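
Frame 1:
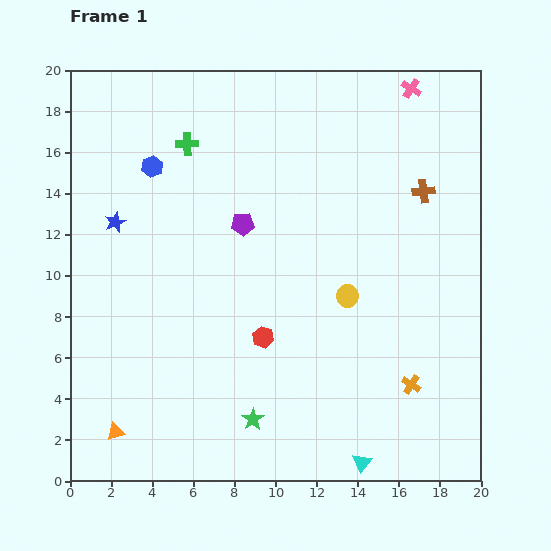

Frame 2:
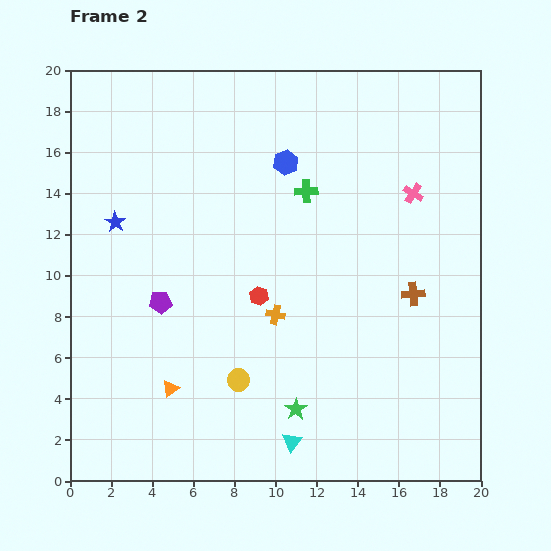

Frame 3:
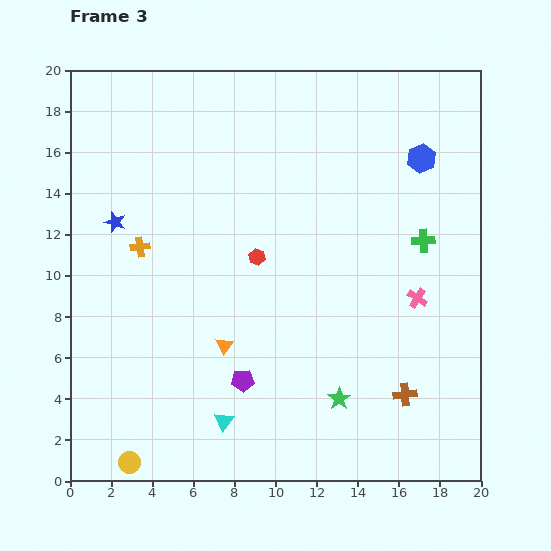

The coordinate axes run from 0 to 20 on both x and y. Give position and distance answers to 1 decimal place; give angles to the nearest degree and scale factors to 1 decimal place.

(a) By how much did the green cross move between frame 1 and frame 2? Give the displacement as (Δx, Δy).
(5.8, -2.3)

The green cross was at (5.7, 16.4) in frame 1 and (11.5, 14.1) in frame 2.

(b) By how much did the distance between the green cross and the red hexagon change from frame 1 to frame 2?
-4.5

Distance in frame 1: 10.1. Distance in frame 2: 5.6.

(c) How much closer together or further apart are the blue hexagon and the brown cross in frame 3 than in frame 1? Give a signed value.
-1.8

Distance in frame 1: 13.3. Distance in frame 3: 11.5.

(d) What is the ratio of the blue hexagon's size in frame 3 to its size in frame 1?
1.4×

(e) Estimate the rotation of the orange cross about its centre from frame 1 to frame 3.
40° counter-clockwise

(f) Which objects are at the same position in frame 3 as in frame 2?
the blue star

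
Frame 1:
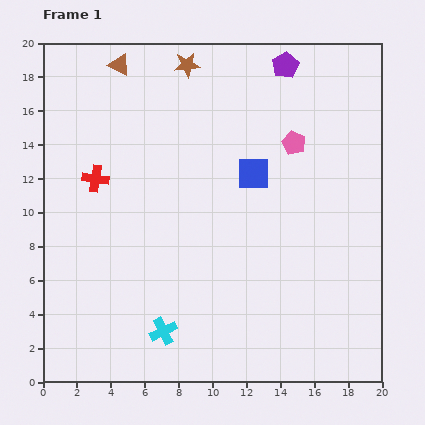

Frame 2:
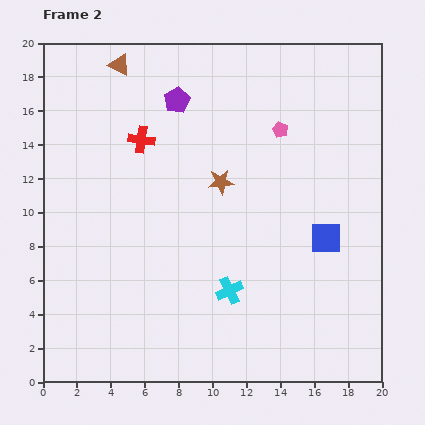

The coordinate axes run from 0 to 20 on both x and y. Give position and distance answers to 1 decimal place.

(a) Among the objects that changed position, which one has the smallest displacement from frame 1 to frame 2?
the pink pentagon

(moved 1.1)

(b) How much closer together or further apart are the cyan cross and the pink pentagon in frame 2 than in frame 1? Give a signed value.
-3.5

Distance in frame 1: 13.5. Distance in frame 2: 10.0.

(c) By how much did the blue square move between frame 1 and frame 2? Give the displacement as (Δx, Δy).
(4.3, -3.8)

The blue square was at (12.4, 12.3) in frame 1 and (16.7, 8.5) in frame 2.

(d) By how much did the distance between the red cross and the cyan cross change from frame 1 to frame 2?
+0.5

Distance in frame 1: 9.8. Distance in frame 2: 10.3.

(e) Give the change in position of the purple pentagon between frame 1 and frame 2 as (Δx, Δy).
(-6.4, -2.1)

The purple pentagon was at (14.3, 18.7) in frame 1 and (7.9, 16.6) in frame 2.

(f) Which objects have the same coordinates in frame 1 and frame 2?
the brown triangle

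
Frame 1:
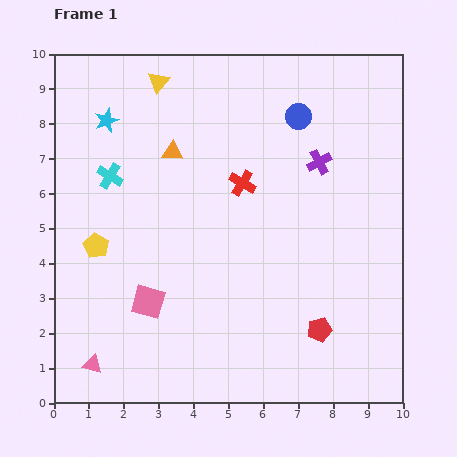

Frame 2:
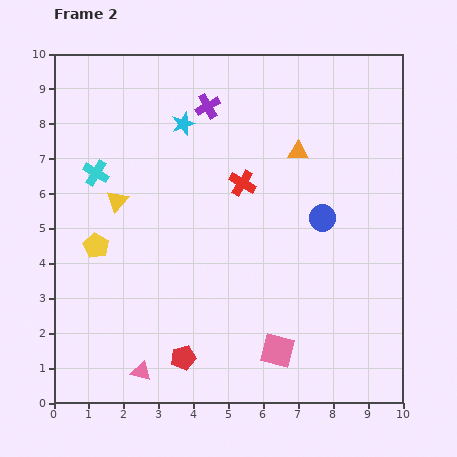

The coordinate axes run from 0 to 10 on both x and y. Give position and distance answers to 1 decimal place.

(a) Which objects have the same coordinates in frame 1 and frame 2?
the yellow pentagon, the red cross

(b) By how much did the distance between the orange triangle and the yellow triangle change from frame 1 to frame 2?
+3.4

Distance in frame 1: 2.0. Distance in frame 2: 5.4.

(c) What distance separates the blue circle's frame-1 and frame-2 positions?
3.0

The blue circle moved from (7.0, 8.2) to (7.7, 5.3), a distance of √(0.7² + 2.9²) ≈ 3.0.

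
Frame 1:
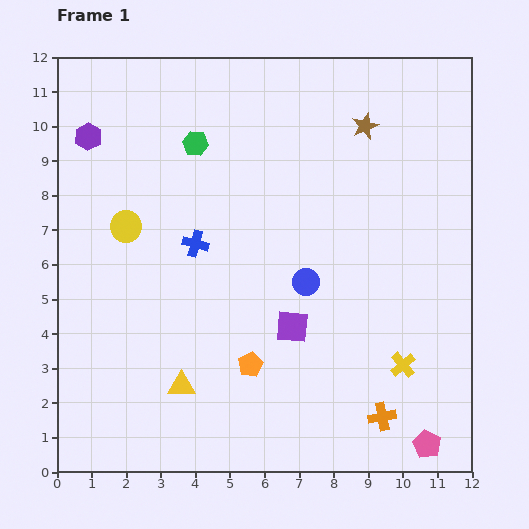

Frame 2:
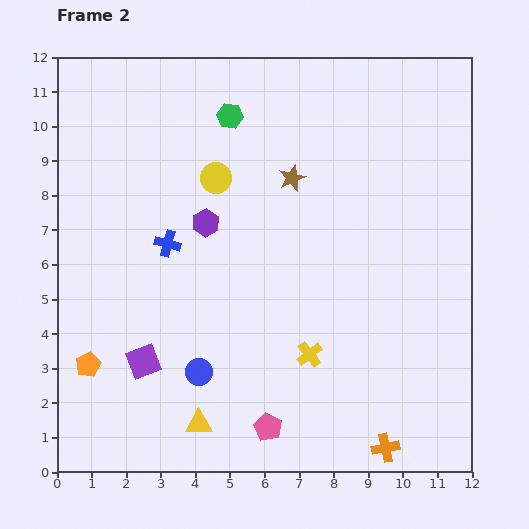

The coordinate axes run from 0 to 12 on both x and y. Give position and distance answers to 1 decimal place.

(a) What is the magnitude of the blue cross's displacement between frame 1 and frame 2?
0.8

The blue cross moved from (4.0, 6.6) to (3.2, 6.6), a distance of √(0.8² + 0.0²) ≈ 0.8.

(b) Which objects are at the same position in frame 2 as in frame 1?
none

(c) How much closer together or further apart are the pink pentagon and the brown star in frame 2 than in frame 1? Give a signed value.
-2.2

Distance in frame 1: 9.4. Distance in frame 2: 7.2.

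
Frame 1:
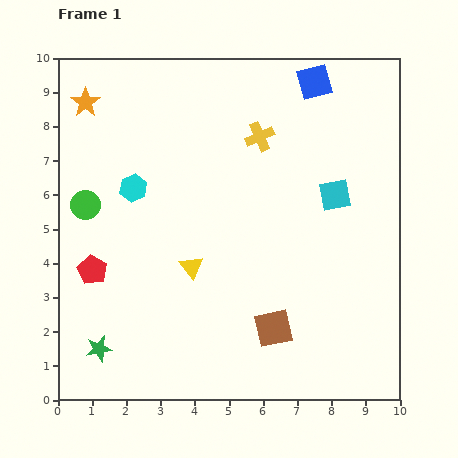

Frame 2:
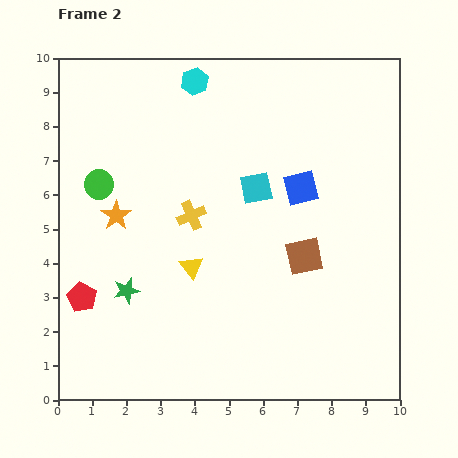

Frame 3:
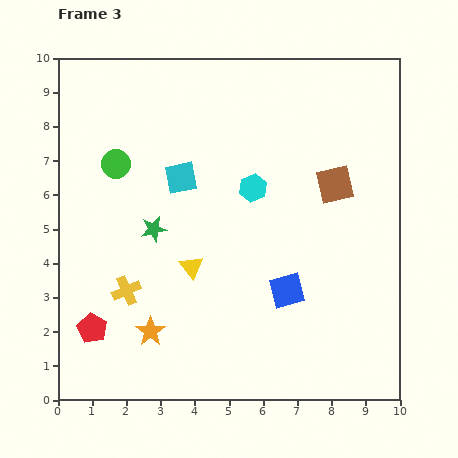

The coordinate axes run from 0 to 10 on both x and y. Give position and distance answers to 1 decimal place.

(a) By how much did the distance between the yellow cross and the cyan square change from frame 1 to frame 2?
-0.7

Distance in frame 1: 2.8. Distance in frame 2: 2.1.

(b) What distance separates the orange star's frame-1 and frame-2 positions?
3.4

The orange star moved from (0.8, 8.7) to (1.7, 5.4), a distance of √(0.9² + 3.3²) ≈ 3.4.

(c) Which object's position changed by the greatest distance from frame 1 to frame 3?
the orange star

(moved 7.0; next 6.2)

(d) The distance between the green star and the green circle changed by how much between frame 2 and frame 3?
-1.0

Distance in frame 2: 3.2. Distance in frame 3: 2.2.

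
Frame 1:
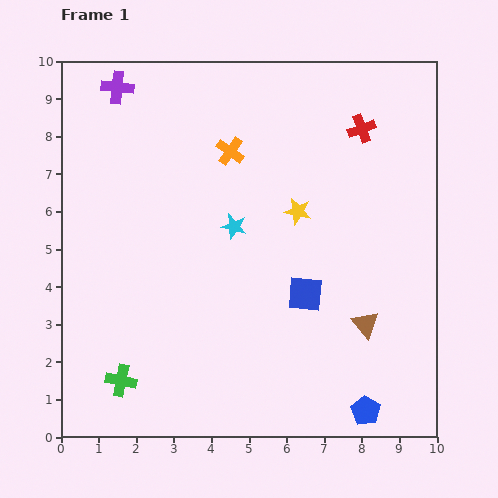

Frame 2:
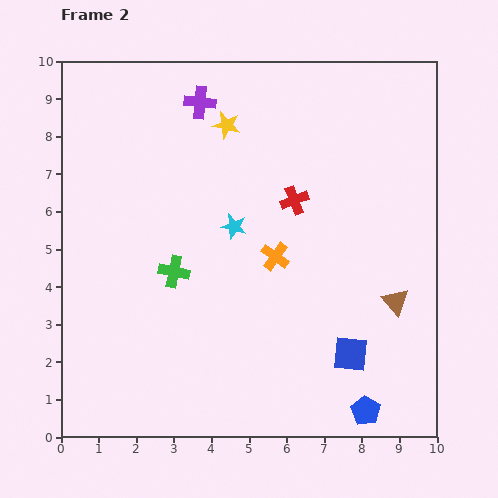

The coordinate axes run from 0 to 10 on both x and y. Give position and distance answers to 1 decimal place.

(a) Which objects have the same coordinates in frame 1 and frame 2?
the blue pentagon, the cyan star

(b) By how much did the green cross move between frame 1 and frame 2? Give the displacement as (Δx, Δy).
(1.4, 2.9)

The green cross was at (1.6, 1.5) in frame 1 and (3.0, 4.4) in frame 2.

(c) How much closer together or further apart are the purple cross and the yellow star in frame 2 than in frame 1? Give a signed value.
-4.9

Distance in frame 1: 5.8. Distance in frame 2: 0.9.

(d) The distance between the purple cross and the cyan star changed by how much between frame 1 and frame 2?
-1.4

Distance in frame 1: 4.8. Distance in frame 2: 3.4.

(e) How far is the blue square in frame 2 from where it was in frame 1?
2.0

The blue square moved from (6.5, 3.8) to (7.7, 2.2), a distance of √(1.2² + 1.6²) ≈ 2.0.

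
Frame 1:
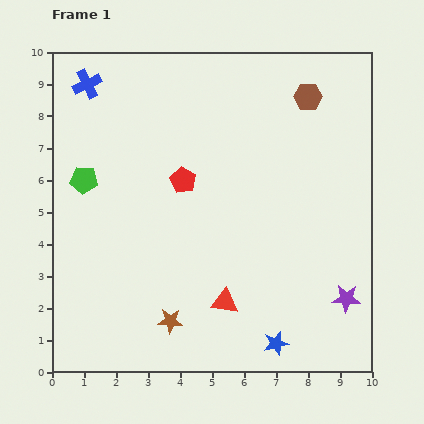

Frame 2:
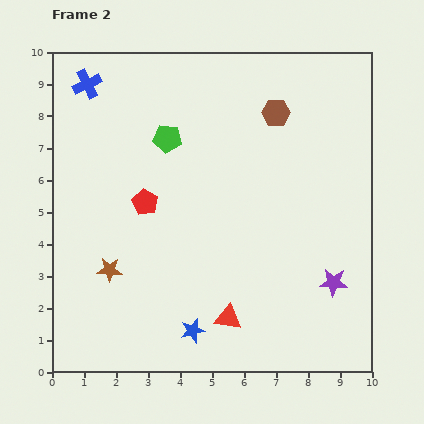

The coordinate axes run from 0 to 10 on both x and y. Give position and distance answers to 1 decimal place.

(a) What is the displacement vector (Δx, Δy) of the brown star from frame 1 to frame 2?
(-1.9, 1.6)

The brown star was at (3.7, 1.6) in frame 1 and (1.8, 3.2) in frame 2.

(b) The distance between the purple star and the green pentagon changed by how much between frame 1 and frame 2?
-2.1

Distance in frame 1: 9.0. Distance in frame 2: 6.9.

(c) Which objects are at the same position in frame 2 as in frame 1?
the blue cross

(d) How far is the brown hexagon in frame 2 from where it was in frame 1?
1.1

The brown hexagon moved from (8.0, 8.6) to (7.0, 8.1), a distance of √(1.0² + 0.5²) ≈ 1.1.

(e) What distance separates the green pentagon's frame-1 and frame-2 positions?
2.9

The green pentagon moved from (1.0, 6.0) to (3.6, 7.3), a distance of √(2.6² + 1.3²) ≈ 2.9.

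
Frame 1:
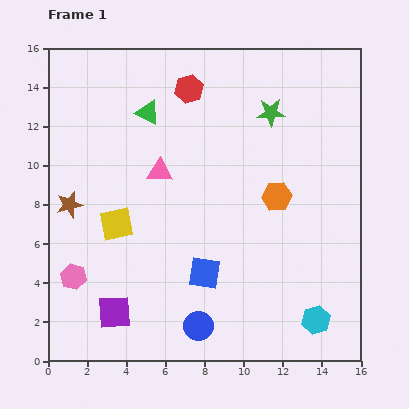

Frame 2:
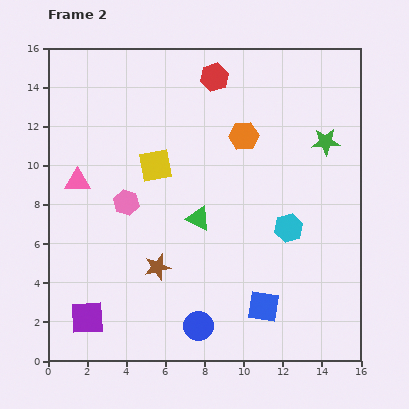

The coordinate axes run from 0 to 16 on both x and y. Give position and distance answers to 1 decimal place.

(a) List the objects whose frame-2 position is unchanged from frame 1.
the blue circle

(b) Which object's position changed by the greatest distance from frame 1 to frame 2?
the green triangle

(moved 6.0; next 5.5)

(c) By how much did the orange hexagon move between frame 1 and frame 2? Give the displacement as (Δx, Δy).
(-1.7, 3.1)

The orange hexagon was at (11.7, 8.4) in frame 1 and (10.0, 11.5) in frame 2.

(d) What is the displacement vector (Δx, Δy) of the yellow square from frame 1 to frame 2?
(2.0, 3.0)

The yellow square was at (3.5, 7.0) in frame 1 and (5.5, 10.0) in frame 2.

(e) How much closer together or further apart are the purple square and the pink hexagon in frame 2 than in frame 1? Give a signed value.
+3.4

Distance in frame 1: 2.8. Distance in frame 2: 6.2.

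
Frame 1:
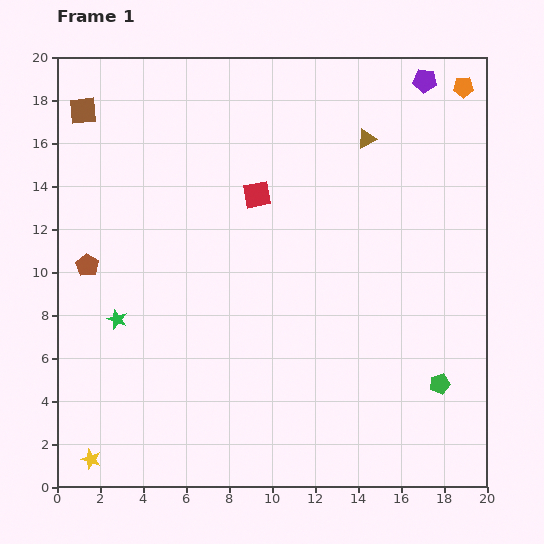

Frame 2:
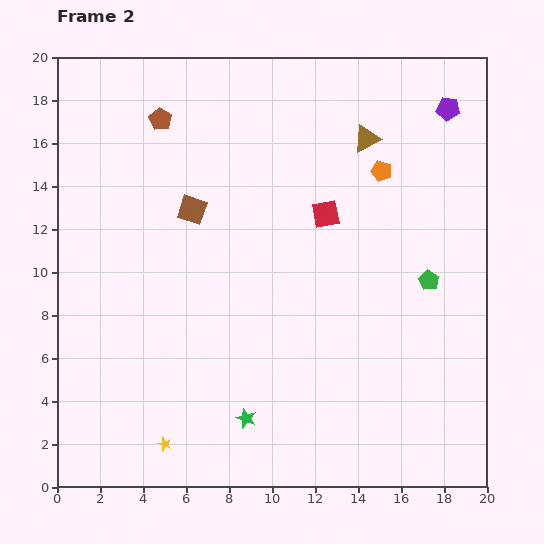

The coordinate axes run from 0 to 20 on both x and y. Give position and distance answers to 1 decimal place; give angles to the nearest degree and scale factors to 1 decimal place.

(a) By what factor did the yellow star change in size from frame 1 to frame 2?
0.7×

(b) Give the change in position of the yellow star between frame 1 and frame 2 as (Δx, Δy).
(3.4, 0.7)

The yellow star was at (1.6, 1.3) in frame 1 and (5.0, 2.0) in frame 2.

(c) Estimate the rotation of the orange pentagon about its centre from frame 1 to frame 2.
18° clockwise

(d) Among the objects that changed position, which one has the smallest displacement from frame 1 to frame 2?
the purple pentagon

(moved 1.7)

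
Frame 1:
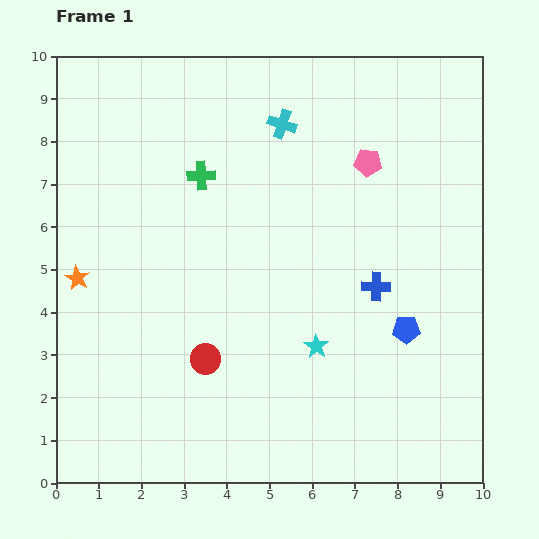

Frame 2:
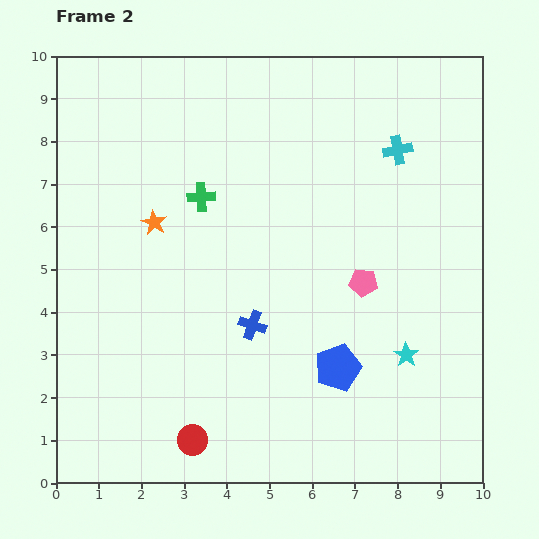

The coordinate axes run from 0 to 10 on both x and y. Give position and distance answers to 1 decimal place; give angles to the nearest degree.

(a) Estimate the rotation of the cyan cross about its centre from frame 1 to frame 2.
30° counter-clockwise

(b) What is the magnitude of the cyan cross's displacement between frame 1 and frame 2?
2.8

The cyan cross moved from (5.3, 8.4) to (8.0, 7.8), a distance of √(2.7² + 0.6²) ≈ 2.8.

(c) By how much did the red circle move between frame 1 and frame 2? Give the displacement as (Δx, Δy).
(-0.3, -1.9)

The red circle was at (3.5, 2.9) in frame 1 and (3.2, 1.0) in frame 2.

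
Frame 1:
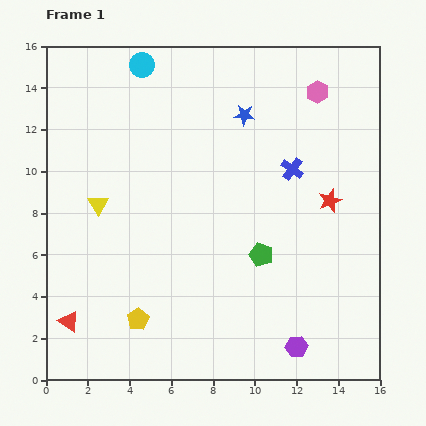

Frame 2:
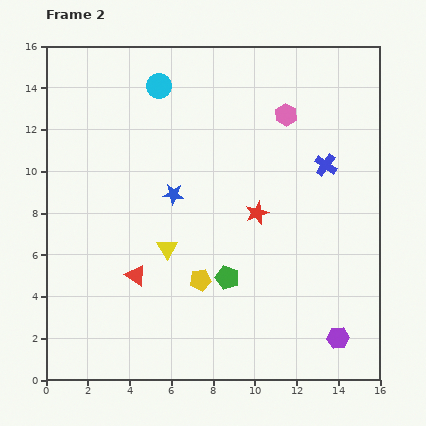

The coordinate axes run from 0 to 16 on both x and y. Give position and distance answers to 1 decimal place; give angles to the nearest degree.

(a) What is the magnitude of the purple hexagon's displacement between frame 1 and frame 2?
2.0

The purple hexagon moved from (12.0, 1.6) to (14.0, 2.0), a distance of √(2.0² + 0.4²) ≈ 2.0.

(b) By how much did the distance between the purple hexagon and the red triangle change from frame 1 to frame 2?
-0.8

Distance in frame 1: 11.0. Distance in frame 2: 10.2.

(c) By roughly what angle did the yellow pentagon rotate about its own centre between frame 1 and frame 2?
21° clockwise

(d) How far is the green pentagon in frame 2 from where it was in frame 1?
1.9

The green pentagon moved from (10.3, 6.0) to (8.7, 4.9), a distance of √(1.6² + 1.1²) ≈ 1.9.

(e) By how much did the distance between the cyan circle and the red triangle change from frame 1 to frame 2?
-3.6

Distance in frame 1: 12.8. Distance in frame 2: 9.2.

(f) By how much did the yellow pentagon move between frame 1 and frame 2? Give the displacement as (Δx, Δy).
(3.0, 1.9)

The yellow pentagon was at (4.4, 2.9) in frame 1 and (7.4, 4.8) in frame 2.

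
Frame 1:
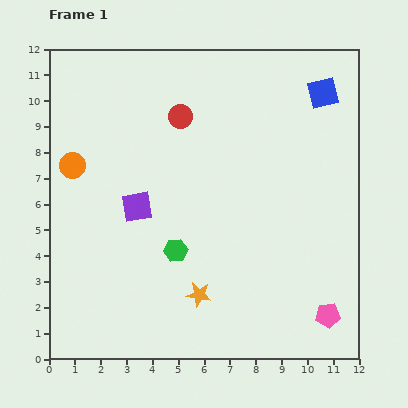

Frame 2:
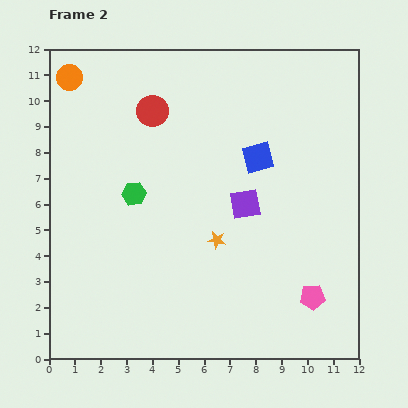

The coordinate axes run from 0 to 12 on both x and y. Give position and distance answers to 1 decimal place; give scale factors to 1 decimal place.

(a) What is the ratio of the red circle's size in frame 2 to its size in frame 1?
1.3×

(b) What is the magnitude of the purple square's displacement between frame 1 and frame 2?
4.2

The purple square moved from (3.4, 5.9) to (7.6, 6.0), a distance of √(4.2² + 0.1²) ≈ 4.2.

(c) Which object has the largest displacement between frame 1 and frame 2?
the purple square

(moved 4.2; next 3.5)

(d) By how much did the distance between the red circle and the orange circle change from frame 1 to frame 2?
-1.1

Distance in frame 1: 4.6. Distance in frame 2: 3.5.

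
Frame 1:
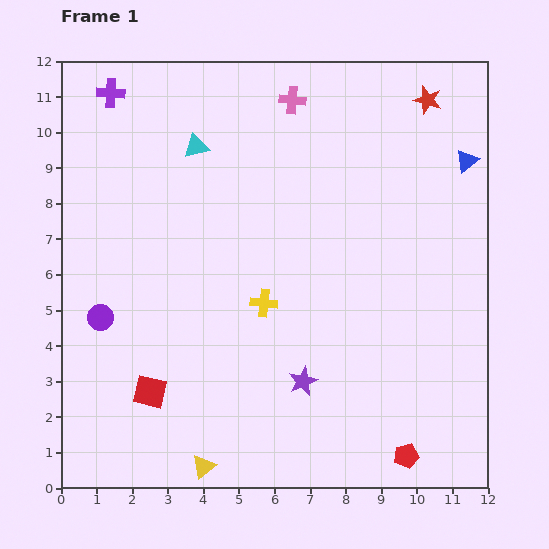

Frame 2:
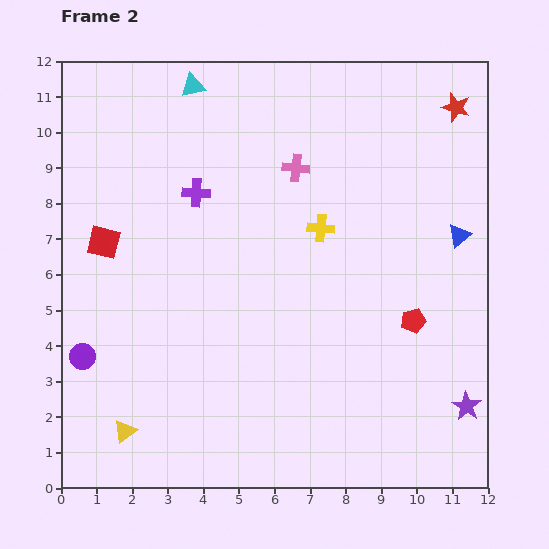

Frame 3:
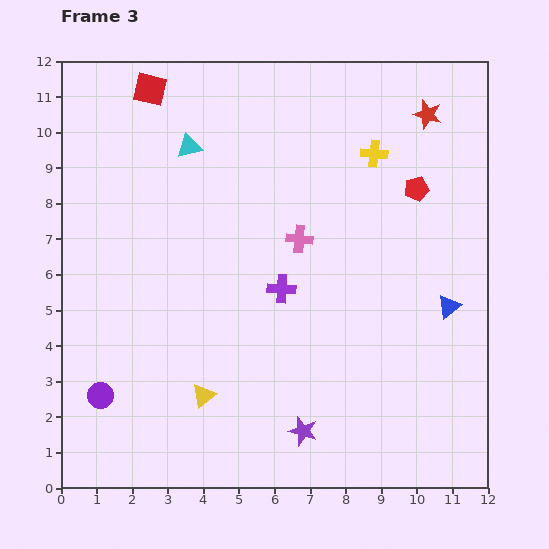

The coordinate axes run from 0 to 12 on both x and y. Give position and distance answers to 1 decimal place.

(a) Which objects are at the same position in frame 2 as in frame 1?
none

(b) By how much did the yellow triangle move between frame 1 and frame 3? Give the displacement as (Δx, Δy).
(0.0, 2.0)

The yellow triangle was at (4.0, 0.6) in frame 1 and (4.0, 2.6) in frame 3.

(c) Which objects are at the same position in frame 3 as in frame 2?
none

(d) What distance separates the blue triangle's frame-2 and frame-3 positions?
2.0

The blue triangle moved from (11.2, 7.1) to (10.9, 5.1), a distance of √(0.3² + 2.0²) ≈ 2.0.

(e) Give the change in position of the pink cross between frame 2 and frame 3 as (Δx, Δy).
(0.1, -2.0)

The pink cross was at (6.6, 9.0) in frame 2 and (6.7, 7.0) in frame 3.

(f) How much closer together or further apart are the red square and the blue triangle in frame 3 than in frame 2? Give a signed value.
+0.4

Distance in frame 2: 10.0. Distance in frame 3: 10.4.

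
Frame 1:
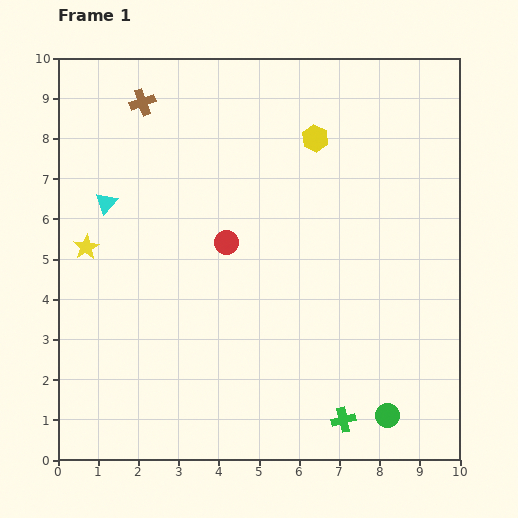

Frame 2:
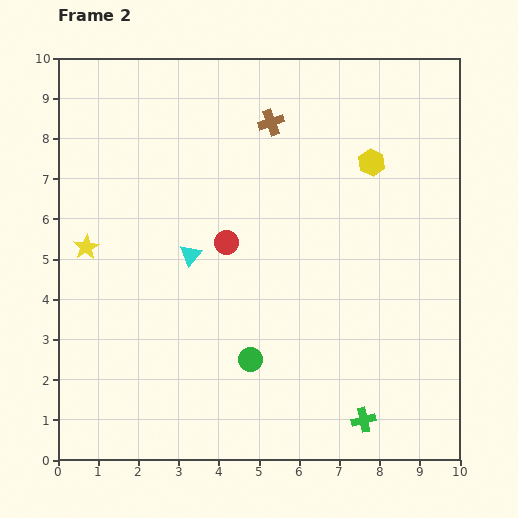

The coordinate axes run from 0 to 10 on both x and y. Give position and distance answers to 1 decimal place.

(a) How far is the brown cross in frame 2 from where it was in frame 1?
3.2

The brown cross moved from (2.1, 8.9) to (5.3, 8.4), a distance of √(3.2² + 0.5²) ≈ 3.2.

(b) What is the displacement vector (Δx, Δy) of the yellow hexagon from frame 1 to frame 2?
(1.4, -0.6)

The yellow hexagon was at (6.4, 8.0) in frame 1 and (7.8, 7.4) in frame 2.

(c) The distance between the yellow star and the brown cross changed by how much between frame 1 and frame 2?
+1.6

Distance in frame 1: 3.9. Distance in frame 2: 5.5.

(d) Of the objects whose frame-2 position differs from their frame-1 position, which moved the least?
the green cross

(moved 0.5)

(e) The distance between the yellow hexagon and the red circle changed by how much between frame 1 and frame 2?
+0.7

Distance in frame 1: 3.4. Distance in frame 2: 4.1.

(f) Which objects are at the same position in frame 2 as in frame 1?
the red circle, the yellow star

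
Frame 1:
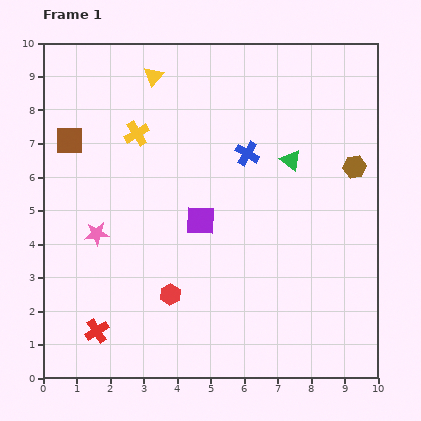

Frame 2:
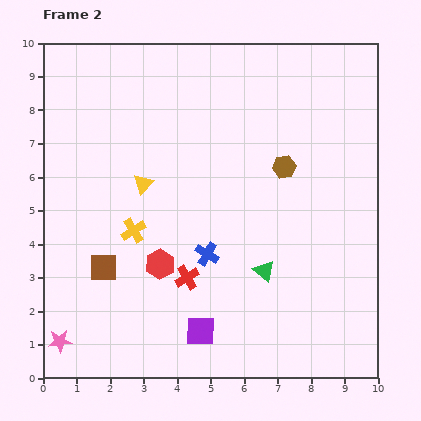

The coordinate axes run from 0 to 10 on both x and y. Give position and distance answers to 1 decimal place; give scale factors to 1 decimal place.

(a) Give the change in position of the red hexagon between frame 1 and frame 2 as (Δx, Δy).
(-0.3, 0.9)

The red hexagon was at (3.8, 2.5) in frame 1 and (3.5, 3.4) in frame 2.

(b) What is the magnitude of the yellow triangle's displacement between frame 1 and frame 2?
3.2

The yellow triangle moved from (3.3, 9.0) to (3.0, 5.8), a distance of √(0.3² + 3.2²) ≈ 3.2.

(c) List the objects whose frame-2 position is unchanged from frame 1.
none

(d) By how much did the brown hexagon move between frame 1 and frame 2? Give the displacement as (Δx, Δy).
(-2.1, 0.0)

The brown hexagon was at (9.3, 6.3) in frame 1 and (7.2, 6.3) in frame 2.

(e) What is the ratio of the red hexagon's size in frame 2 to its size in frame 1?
1.4×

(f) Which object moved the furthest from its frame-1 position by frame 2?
the brown square

(moved 3.9; next 3.4)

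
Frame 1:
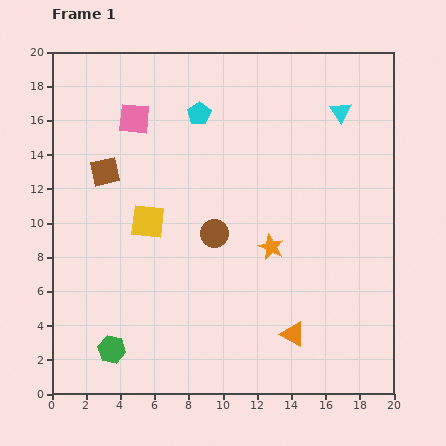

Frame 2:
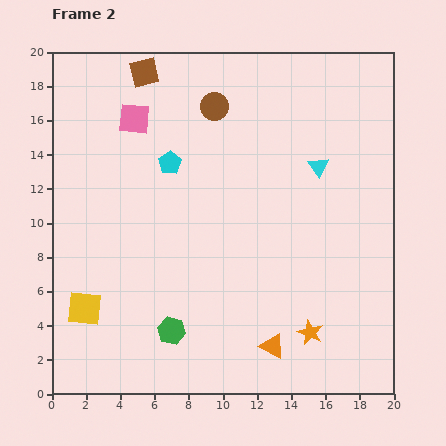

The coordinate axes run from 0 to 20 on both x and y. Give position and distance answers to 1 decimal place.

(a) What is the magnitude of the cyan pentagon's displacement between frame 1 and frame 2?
3.4

The cyan pentagon moved from (8.6, 16.4) to (6.9, 13.5), a distance of √(1.7² + 2.9²) ≈ 3.4.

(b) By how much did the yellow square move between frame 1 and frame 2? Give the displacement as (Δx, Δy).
(-3.7, -5.1)

The yellow square was at (5.6, 10.1) in frame 1 and (1.9, 5.0) in frame 2.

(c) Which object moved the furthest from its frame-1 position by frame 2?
the brown circle

(moved 7.4; next 6.3)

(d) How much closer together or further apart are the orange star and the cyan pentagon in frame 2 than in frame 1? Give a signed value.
+4.0

Distance in frame 1: 8.9. Distance in frame 2: 12.9.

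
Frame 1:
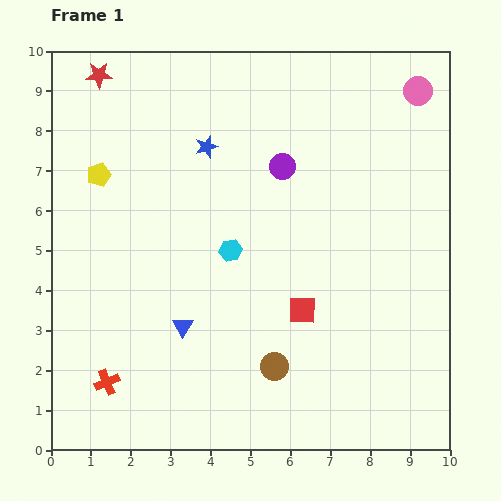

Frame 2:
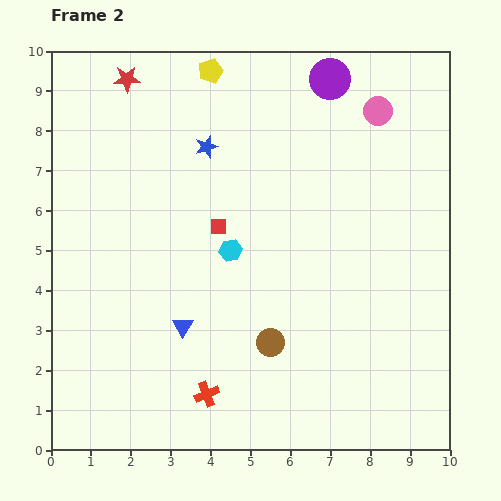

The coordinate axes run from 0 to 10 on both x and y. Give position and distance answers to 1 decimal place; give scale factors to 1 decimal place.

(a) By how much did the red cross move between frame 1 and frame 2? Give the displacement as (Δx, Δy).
(2.5, -0.3)

The red cross was at (1.4, 1.7) in frame 1 and (3.9, 1.4) in frame 2.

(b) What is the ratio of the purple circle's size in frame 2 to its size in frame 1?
1.5×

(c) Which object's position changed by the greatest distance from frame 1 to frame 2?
the yellow pentagon

(moved 3.8; next 3.0)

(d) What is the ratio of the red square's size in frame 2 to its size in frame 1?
0.6×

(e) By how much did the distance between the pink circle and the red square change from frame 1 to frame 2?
-1.3

Distance in frame 1: 6.2. Distance in frame 2: 4.9.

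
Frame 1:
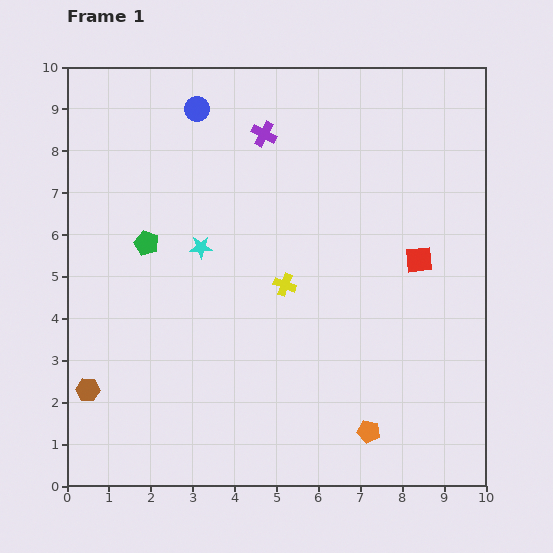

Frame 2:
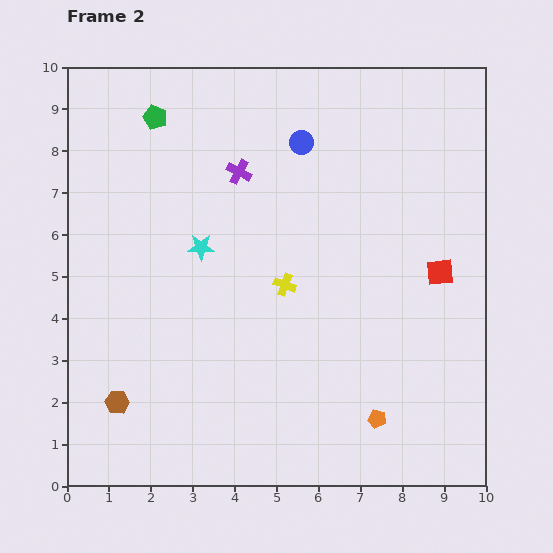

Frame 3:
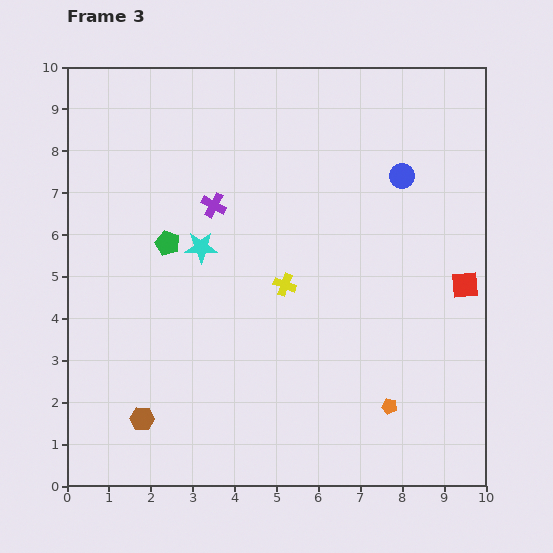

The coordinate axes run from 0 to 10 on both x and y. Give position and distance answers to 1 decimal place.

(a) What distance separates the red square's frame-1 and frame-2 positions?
0.6

The red square moved from (8.4, 5.4) to (8.9, 5.1), a distance of √(0.5² + 0.3²) ≈ 0.6.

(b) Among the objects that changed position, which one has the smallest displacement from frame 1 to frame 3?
the green pentagon

(moved 0.5)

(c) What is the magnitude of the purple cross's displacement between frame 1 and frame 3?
2.1

The purple cross moved from (4.7, 8.4) to (3.5, 6.7), a distance of √(1.2² + 1.7²) ≈ 2.1.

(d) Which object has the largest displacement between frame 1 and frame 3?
the blue circle

(moved 5.2; next 2.1)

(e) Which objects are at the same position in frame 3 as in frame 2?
the yellow cross, the cyan star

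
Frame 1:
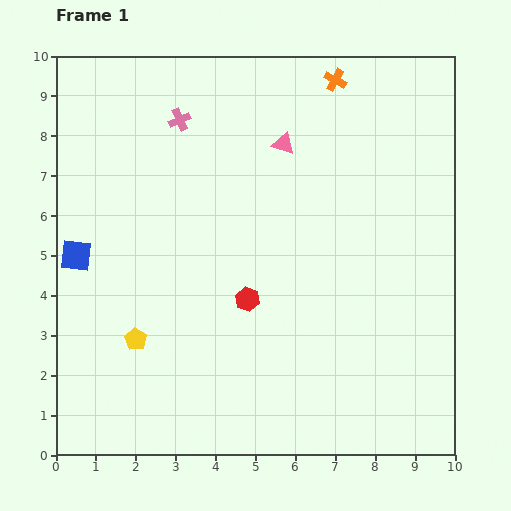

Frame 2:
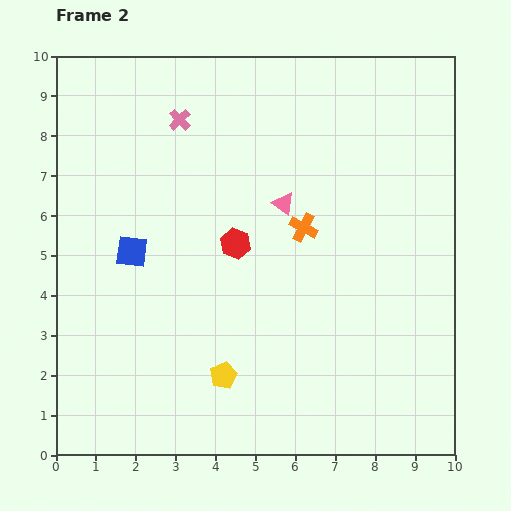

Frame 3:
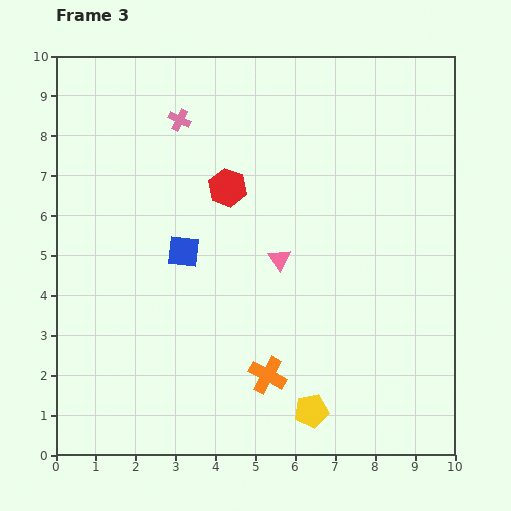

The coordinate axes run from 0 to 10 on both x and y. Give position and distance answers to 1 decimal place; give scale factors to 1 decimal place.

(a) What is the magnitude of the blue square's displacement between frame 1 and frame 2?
1.4

The blue square moved from (0.5, 5.0) to (1.9, 5.1), a distance of √(1.4² + 0.1²) ≈ 1.4.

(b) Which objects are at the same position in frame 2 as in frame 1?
the pink cross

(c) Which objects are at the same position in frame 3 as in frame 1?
the pink cross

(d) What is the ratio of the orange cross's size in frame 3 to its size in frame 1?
1.6×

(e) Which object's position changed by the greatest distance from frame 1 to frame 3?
the orange cross

(moved 7.6; next 4.8)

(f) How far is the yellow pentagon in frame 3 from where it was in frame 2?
2.4

The yellow pentagon moved from (4.2, 2.0) to (6.4, 1.1), a distance of √(2.2² + 0.9²) ≈ 2.4.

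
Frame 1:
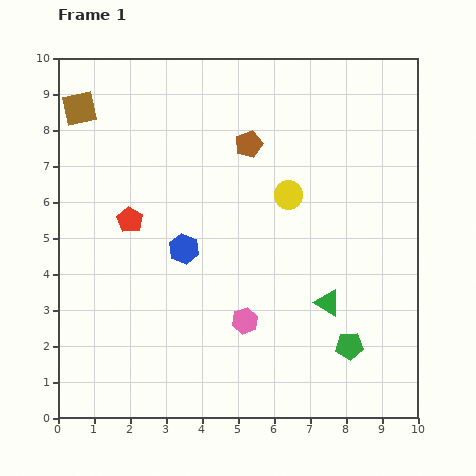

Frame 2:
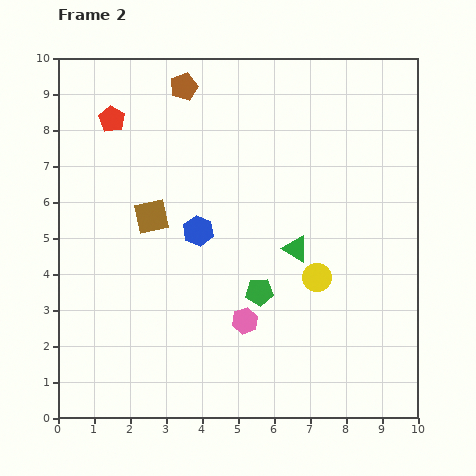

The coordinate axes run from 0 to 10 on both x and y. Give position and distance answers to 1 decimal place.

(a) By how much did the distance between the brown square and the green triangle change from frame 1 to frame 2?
-4.7

Distance in frame 1: 8.8. Distance in frame 2: 4.1.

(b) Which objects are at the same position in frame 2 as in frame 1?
the pink hexagon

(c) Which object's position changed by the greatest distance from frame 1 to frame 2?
the brown square

(moved 3.6; next 2.9)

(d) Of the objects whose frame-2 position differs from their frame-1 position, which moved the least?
the blue hexagon

(moved 0.6)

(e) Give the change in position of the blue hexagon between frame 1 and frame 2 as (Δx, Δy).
(0.4, 0.5)

The blue hexagon was at (3.5, 4.7) in frame 1 and (3.9, 5.2) in frame 2.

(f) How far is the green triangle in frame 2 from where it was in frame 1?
1.7

The green triangle moved from (7.5, 3.2) to (6.6, 4.7), a distance of √(0.9² + 1.5²) ≈ 1.7.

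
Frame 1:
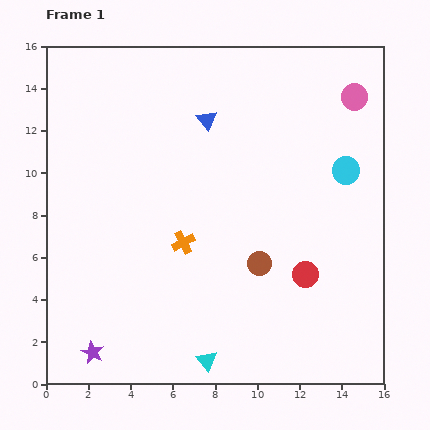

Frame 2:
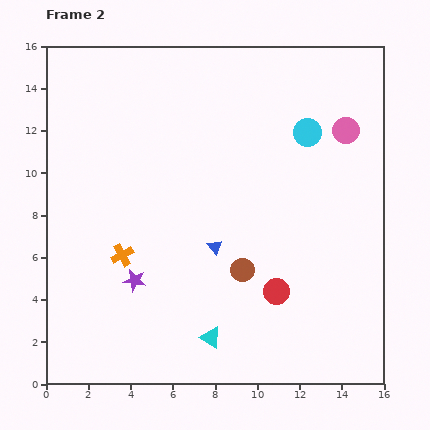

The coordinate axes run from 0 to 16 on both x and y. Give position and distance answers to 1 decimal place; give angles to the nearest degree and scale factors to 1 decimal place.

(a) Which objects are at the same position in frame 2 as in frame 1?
none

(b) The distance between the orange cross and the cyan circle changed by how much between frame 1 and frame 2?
+2.1

Distance in frame 1: 8.4. Distance in frame 2: 10.5.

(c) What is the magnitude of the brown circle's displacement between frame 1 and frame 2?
0.9

The brown circle moved from (10.1, 5.7) to (9.3, 5.4), a distance of √(0.8² + 0.3²) ≈ 0.9.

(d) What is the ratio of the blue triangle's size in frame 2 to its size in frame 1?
0.7×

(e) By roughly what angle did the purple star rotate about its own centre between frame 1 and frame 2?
16° counter-clockwise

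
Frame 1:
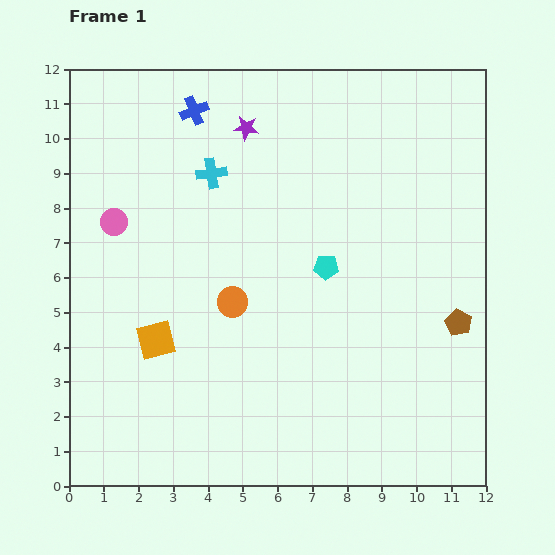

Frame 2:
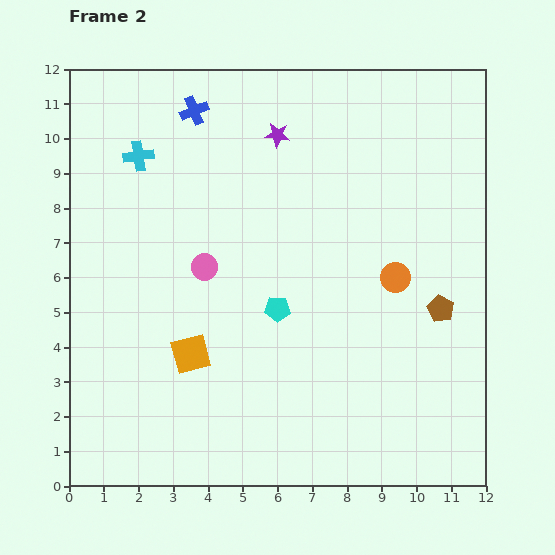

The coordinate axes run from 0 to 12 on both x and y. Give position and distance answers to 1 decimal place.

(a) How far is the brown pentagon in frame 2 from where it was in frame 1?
0.6

The brown pentagon moved from (11.2, 4.7) to (10.7, 5.1), a distance of √(0.5² + 0.4²) ≈ 0.6.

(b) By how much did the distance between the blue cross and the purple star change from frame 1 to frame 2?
+0.9

Distance in frame 1: 1.6. Distance in frame 2: 2.5.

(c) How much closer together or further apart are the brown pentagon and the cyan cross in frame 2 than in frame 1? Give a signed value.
+1.4

Distance in frame 1: 8.3. Distance in frame 2: 9.7.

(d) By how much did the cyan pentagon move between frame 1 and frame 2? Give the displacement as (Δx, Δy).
(-1.4, -1.2)

The cyan pentagon was at (7.4, 6.3) in frame 1 and (6.0, 5.1) in frame 2.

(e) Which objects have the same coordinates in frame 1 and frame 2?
the blue cross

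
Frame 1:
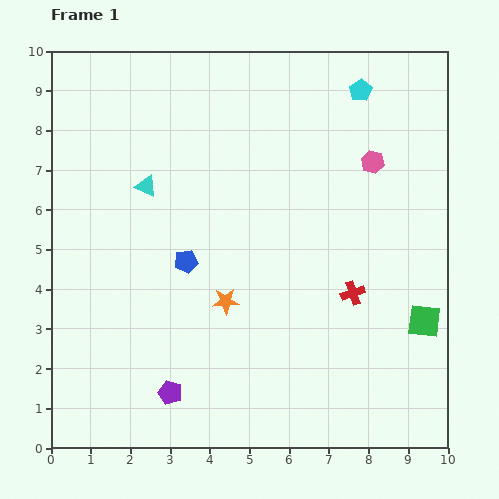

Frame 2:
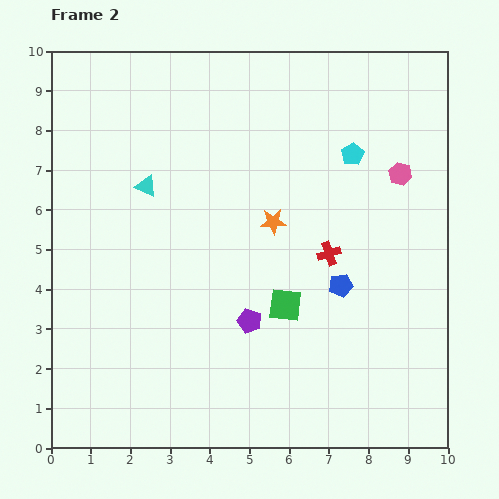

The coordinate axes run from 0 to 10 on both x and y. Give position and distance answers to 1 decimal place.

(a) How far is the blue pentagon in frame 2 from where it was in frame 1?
3.9

The blue pentagon moved from (3.4, 4.7) to (7.3, 4.1), a distance of √(3.9² + 0.6²) ≈ 3.9.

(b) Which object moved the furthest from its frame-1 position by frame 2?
the blue pentagon

(moved 3.9; next 3.5)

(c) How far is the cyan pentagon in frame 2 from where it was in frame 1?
1.6

The cyan pentagon moved from (7.8, 9.0) to (7.6, 7.4), a distance of √(0.2² + 1.6²) ≈ 1.6.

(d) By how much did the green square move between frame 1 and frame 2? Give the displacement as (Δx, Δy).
(-3.5, 0.4)

The green square was at (9.4, 3.2) in frame 1 and (5.9, 3.6) in frame 2.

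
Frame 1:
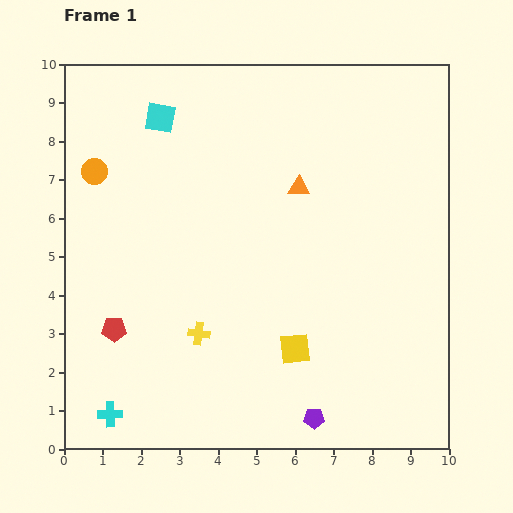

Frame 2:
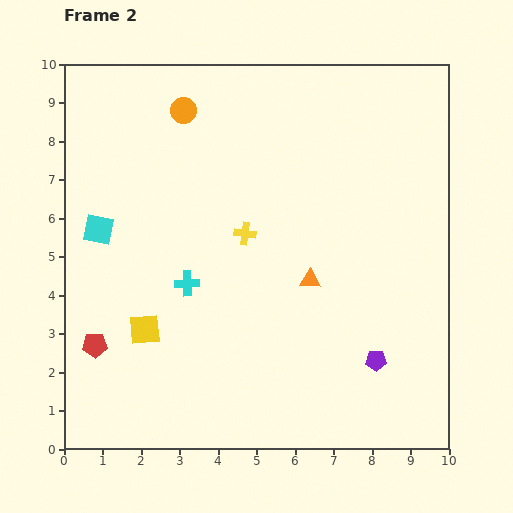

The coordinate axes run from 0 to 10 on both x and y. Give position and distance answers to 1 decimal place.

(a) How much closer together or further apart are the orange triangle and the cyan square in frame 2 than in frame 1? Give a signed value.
+1.7

Distance in frame 1: 4.0. Distance in frame 2: 5.7.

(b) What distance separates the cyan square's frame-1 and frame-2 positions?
3.3

The cyan square moved from (2.5, 8.6) to (0.9, 5.7), a distance of √(1.6² + 2.9²) ≈ 3.3.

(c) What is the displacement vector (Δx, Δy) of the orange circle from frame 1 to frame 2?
(2.3, 1.6)

The orange circle was at (0.8, 7.2) in frame 1 and (3.1, 8.8) in frame 2.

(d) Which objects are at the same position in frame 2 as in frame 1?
none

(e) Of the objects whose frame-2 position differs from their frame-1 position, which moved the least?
the red pentagon

(moved 0.6)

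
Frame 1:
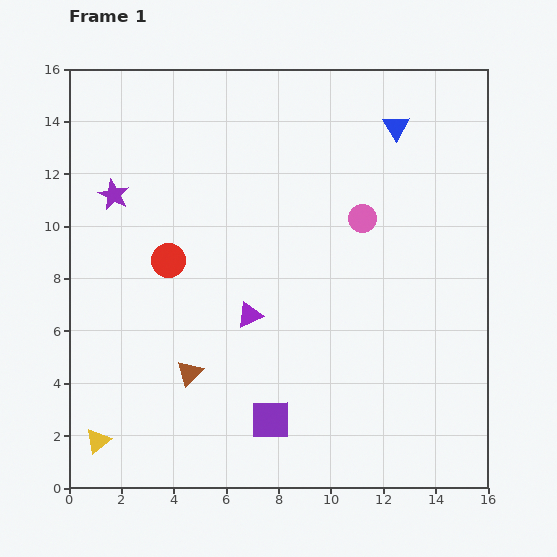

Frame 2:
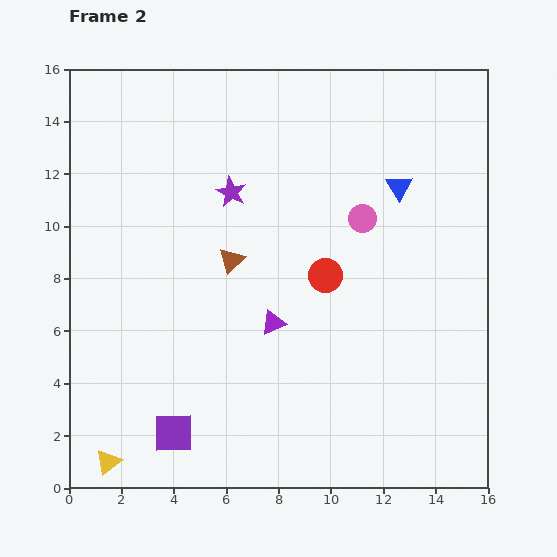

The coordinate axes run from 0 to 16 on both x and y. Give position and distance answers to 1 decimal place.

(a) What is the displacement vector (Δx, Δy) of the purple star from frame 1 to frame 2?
(4.5, 0.1)

The purple star was at (1.7, 11.2) in frame 1 and (6.2, 11.3) in frame 2.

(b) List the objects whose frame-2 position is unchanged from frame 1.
the pink circle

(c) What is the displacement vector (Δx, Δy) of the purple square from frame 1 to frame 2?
(-3.7, -0.5)

The purple square was at (7.7, 2.6) in frame 1 and (4.0, 2.1) in frame 2.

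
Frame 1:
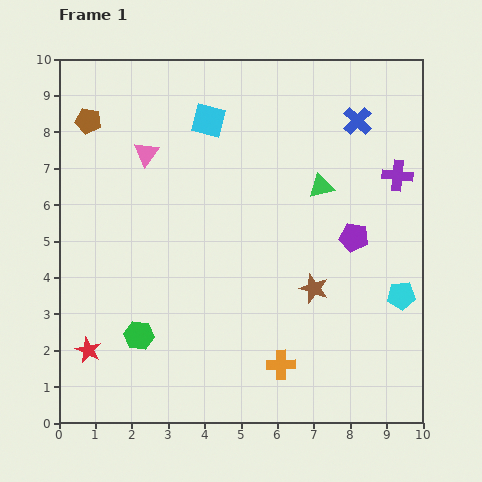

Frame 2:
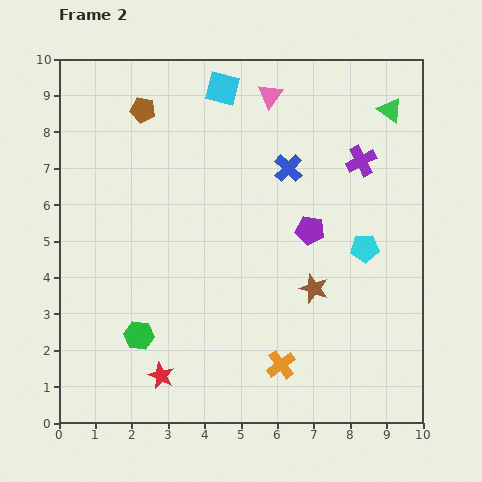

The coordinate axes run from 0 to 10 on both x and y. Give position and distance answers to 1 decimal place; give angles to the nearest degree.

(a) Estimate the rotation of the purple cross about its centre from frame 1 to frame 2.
33° counter-clockwise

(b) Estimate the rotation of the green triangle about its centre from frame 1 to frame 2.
51° clockwise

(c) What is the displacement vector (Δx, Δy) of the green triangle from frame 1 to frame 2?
(1.9, 2.1)

The green triangle was at (7.2, 6.5) in frame 1 and (9.1, 8.6) in frame 2.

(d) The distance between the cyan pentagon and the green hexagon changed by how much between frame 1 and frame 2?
-0.7

Distance in frame 1: 7.3. Distance in frame 2: 6.6.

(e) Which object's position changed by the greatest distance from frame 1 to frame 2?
the pink triangle

(moved 3.8; next 2.8)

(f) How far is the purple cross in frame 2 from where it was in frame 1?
1.1

The purple cross moved from (9.3, 6.8) to (8.3, 7.2), a distance of √(1.0² + 0.4²) ≈ 1.1.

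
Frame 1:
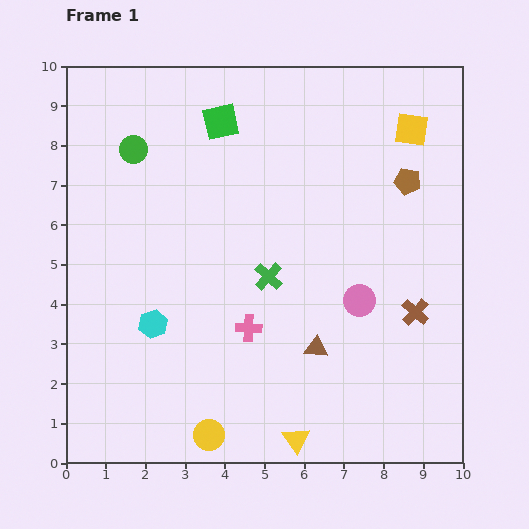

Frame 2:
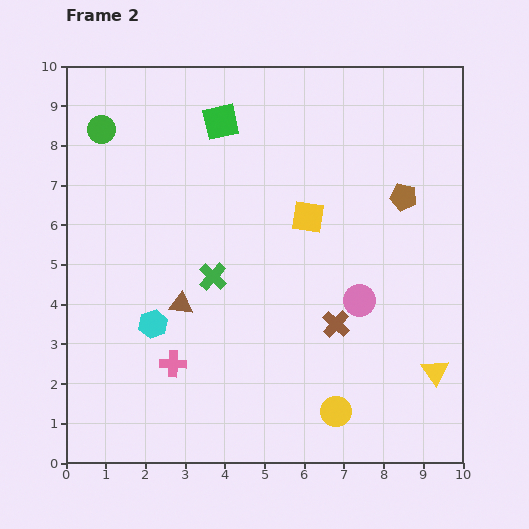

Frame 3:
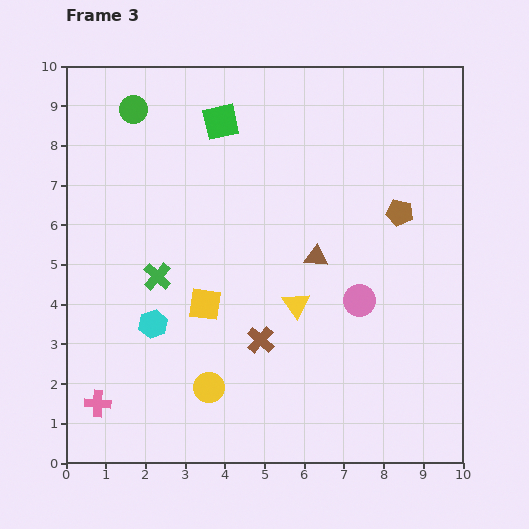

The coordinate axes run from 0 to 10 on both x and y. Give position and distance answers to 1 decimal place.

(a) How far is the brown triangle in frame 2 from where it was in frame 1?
3.6

The brown triangle moved from (6.3, 2.9) to (2.9, 4.0), a distance of √(3.4² + 1.1²) ≈ 3.6.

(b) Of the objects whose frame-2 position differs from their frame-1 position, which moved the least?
the brown pentagon

(moved 0.4)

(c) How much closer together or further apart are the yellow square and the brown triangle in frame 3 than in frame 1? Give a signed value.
-3.0

Distance in frame 1: 6.0. Distance in frame 3: 3.0.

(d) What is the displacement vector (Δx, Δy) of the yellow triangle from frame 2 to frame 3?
(-3.5, 1.7)

The yellow triangle was at (9.3, 2.3) in frame 2 and (5.8, 4.0) in frame 3.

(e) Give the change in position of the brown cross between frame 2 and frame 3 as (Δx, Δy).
(-1.9, -0.4)

The brown cross was at (6.8, 3.5) in frame 2 and (4.9, 3.1) in frame 3.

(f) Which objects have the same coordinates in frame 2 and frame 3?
the cyan hexagon, the pink circle, the green square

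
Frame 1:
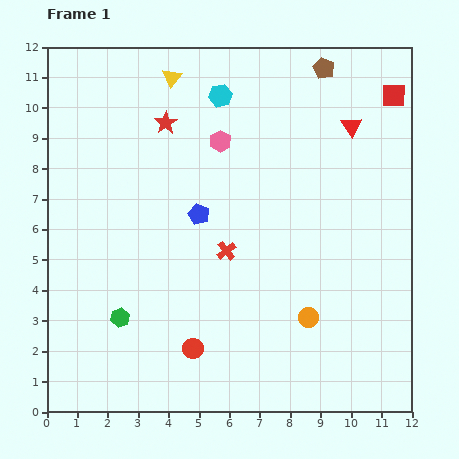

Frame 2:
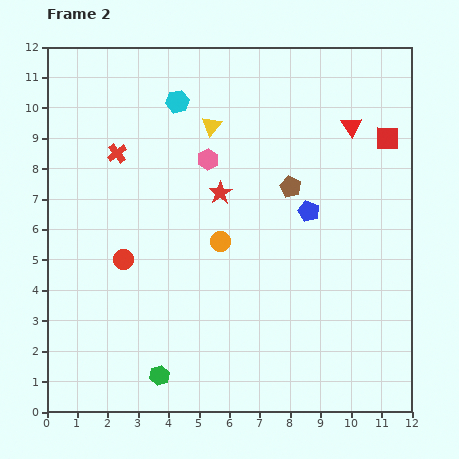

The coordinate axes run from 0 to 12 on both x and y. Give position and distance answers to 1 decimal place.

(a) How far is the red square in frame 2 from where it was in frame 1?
1.4

The red square moved from (11.4, 10.4) to (11.2, 9.0), a distance of √(0.2² + 1.4²) ≈ 1.4.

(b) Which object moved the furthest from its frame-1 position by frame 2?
the red cross

(moved 4.8; next 4.1)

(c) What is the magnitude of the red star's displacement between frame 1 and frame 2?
2.9

The red star moved from (3.9, 9.5) to (5.7, 7.2), a distance of √(1.8² + 2.3²) ≈ 2.9.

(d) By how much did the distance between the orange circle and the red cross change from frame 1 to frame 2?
+1.0

Distance in frame 1: 3.5. Distance in frame 2: 4.5.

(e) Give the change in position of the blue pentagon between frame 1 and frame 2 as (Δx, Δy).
(3.6, 0.1)

The blue pentagon was at (5.0, 6.5) in frame 1 and (8.6, 6.6) in frame 2.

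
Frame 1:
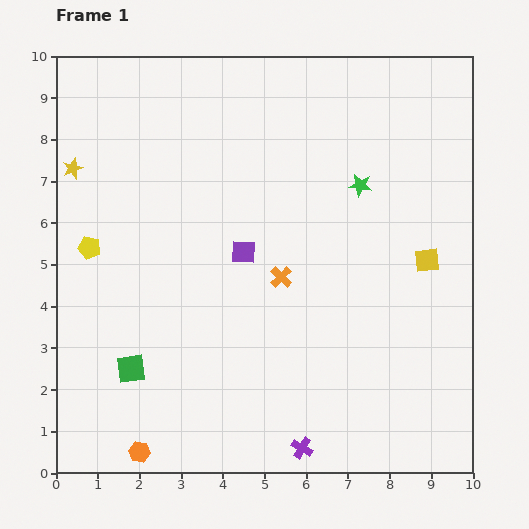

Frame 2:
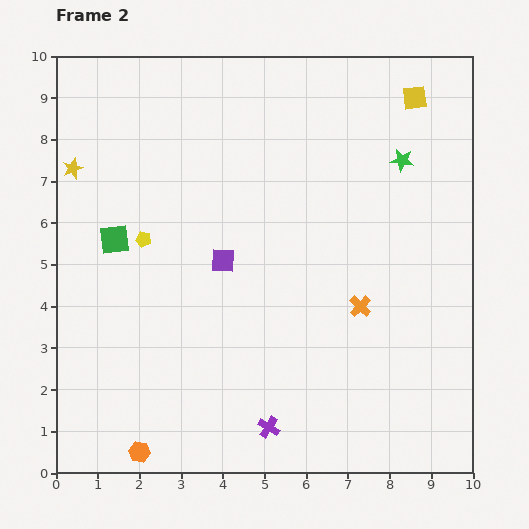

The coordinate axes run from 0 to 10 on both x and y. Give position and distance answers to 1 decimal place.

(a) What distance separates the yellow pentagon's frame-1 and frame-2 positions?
1.3

The yellow pentagon moved from (0.8, 5.4) to (2.1, 5.6), a distance of √(1.3² + 0.2²) ≈ 1.3.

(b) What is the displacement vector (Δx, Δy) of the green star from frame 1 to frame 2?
(1.0, 0.6)

The green star was at (7.3, 6.9) in frame 1 and (8.3, 7.5) in frame 2.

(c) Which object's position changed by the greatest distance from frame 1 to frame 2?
the yellow square

(moved 3.9; next 3.1)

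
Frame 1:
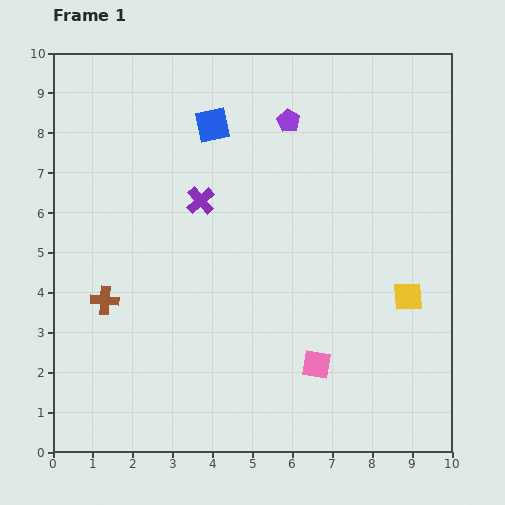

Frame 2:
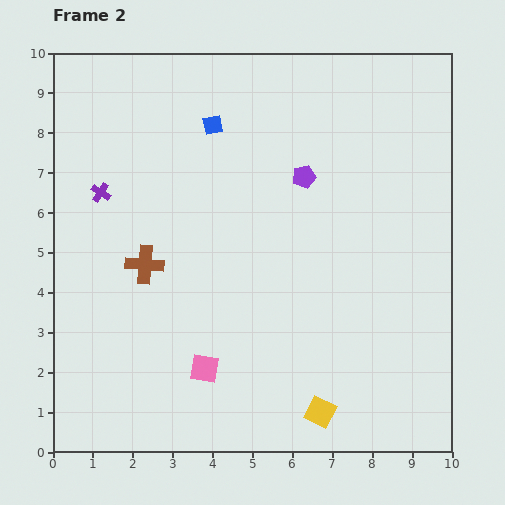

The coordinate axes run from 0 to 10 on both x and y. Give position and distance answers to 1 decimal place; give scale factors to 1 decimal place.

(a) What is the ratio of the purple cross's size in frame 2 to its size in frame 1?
0.7×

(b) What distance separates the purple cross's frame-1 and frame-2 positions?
2.5

The purple cross moved from (3.7, 6.3) to (1.2, 6.5), a distance of √(2.5² + 0.2²) ≈ 2.5.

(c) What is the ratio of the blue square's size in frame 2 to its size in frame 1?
0.6×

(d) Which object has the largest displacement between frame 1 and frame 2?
the yellow square

(moved 3.6; next 2.8)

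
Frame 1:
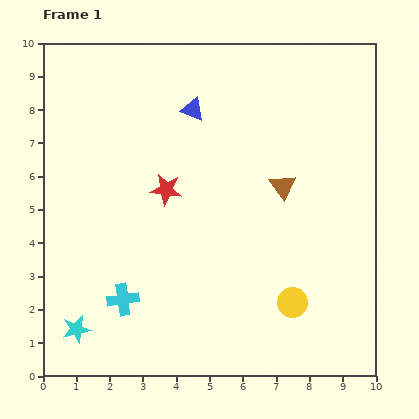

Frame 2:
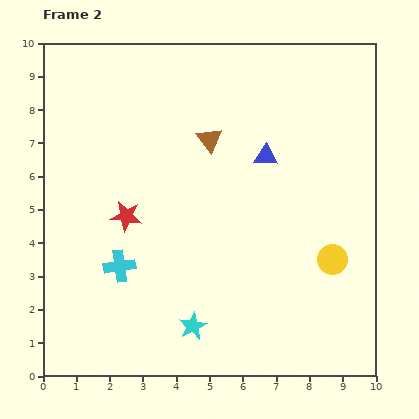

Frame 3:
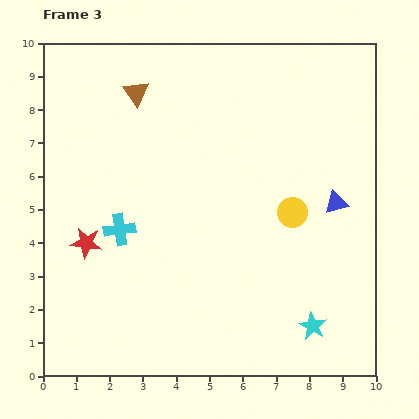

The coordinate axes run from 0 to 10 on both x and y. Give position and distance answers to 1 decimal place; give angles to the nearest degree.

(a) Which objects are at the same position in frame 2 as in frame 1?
none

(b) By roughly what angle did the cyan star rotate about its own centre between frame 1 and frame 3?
30° counter-clockwise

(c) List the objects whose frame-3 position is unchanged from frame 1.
none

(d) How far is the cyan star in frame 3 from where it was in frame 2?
3.6

The cyan star moved from (4.5, 1.5) to (8.1, 1.5), a distance of √(3.6² + 0.0²) ≈ 3.6.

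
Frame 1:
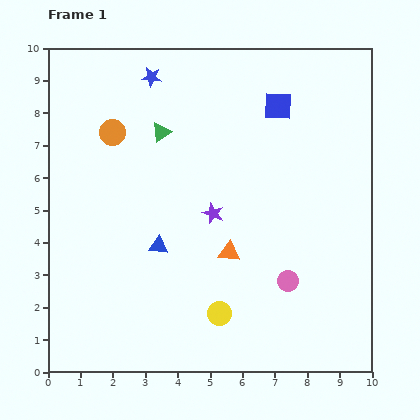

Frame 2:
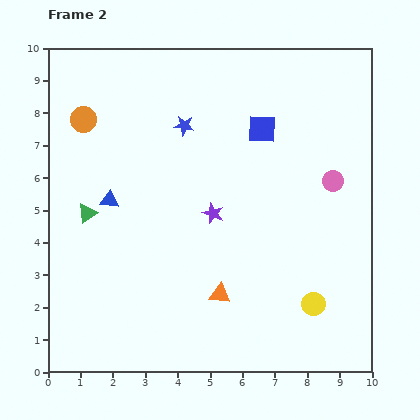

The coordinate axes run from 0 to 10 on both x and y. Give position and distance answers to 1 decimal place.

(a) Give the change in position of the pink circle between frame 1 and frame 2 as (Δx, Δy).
(1.4, 3.1)

The pink circle was at (7.4, 2.8) in frame 1 and (8.8, 5.9) in frame 2.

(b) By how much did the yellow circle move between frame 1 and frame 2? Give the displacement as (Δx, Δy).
(2.9, 0.3)

The yellow circle was at (5.3, 1.8) in frame 1 and (8.2, 2.1) in frame 2.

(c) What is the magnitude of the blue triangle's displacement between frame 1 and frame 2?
2.1

The blue triangle moved from (3.4, 3.9) to (1.9, 5.3), a distance of √(1.5² + 1.4²) ≈ 2.1.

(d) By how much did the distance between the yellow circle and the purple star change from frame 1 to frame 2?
+1.1

Distance in frame 1: 3.1. Distance in frame 2: 4.2.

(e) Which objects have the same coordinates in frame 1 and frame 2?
the purple star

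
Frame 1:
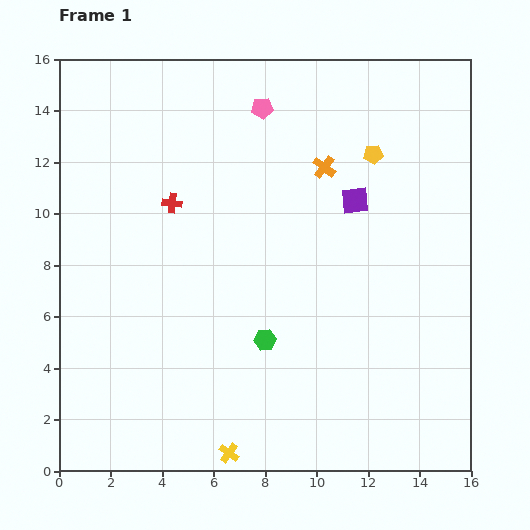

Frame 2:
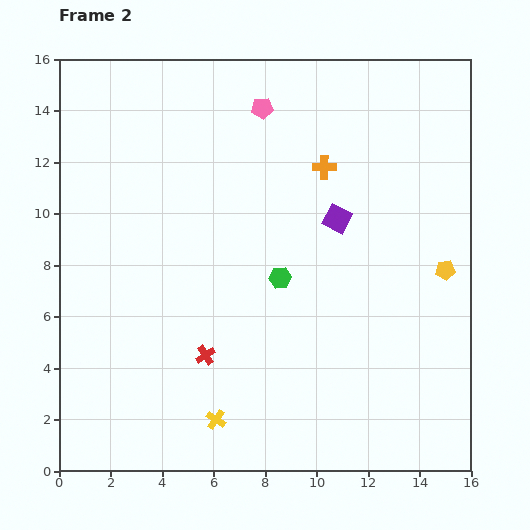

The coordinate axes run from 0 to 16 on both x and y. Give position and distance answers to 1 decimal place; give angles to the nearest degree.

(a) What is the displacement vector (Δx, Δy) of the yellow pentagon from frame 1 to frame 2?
(2.8, -4.5)

The yellow pentagon was at (12.2, 12.3) in frame 1 and (15.0, 7.8) in frame 2.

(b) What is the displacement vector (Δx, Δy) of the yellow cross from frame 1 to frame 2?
(-0.5, 1.3)

The yellow cross was at (6.6, 0.7) in frame 1 and (6.1, 2.0) in frame 2.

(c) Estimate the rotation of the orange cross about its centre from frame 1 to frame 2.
36° counter-clockwise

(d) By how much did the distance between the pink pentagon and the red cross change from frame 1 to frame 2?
+4.7

Distance in frame 1: 5.1. Distance in frame 2: 9.8.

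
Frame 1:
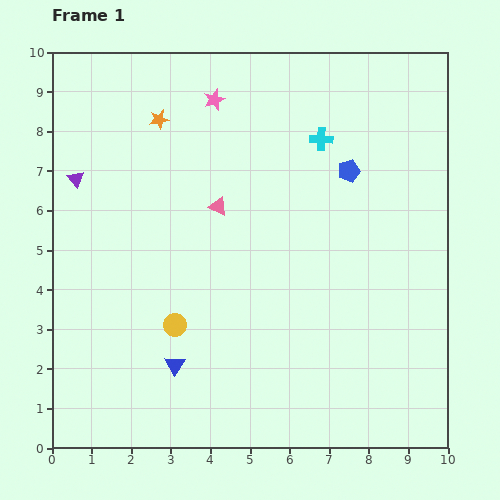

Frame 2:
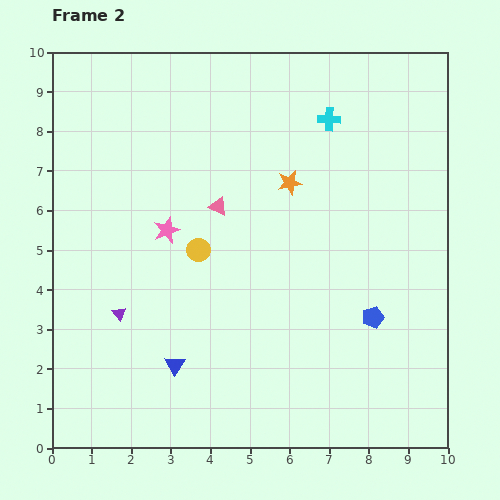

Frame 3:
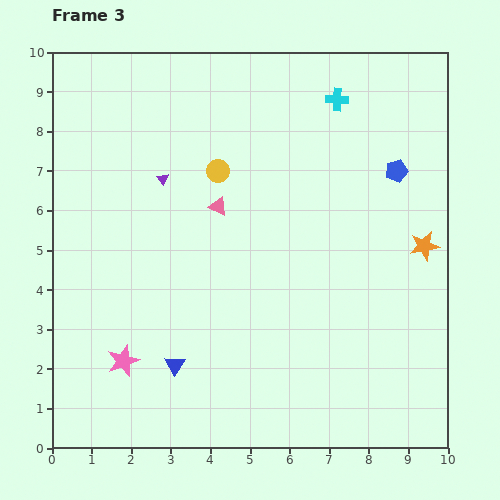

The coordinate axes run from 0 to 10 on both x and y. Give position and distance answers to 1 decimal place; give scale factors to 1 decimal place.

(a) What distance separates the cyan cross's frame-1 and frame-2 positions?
0.5

The cyan cross moved from (6.8, 7.8) to (7.0, 8.3), a distance of √(0.2² + 0.5²) ≈ 0.5.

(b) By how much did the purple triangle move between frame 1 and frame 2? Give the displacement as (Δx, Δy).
(1.1, -3.4)

The purple triangle was at (0.6, 6.8) in frame 1 and (1.7, 3.4) in frame 2.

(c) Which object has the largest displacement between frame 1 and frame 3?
the orange star

(moved 7.4; next 7.0)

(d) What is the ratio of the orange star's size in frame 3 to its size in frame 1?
1.5×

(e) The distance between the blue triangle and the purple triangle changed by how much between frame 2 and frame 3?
+2.8

Distance in frame 2: 1.9. Distance in frame 3: 4.7.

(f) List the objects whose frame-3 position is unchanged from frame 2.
the pink triangle, the blue triangle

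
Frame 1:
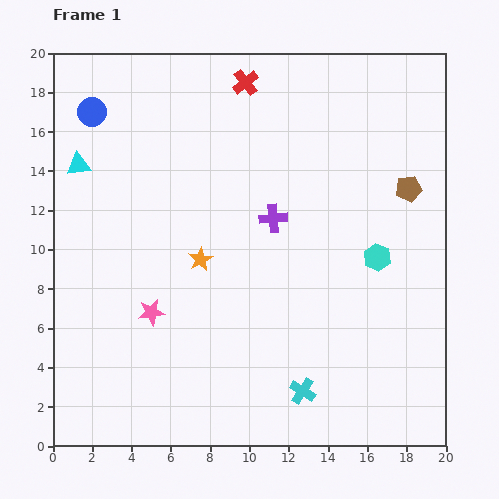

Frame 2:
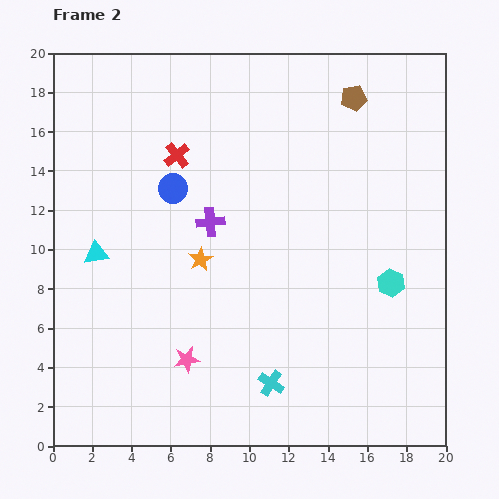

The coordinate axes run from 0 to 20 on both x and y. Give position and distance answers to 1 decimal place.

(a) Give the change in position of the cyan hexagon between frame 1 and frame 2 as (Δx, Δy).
(0.7, -1.3)

The cyan hexagon was at (16.5, 9.6) in frame 1 and (17.2, 8.3) in frame 2.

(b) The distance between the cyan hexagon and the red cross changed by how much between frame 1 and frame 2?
+1.6

Distance in frame 1: 11.1. Distance in frame 2: 12.7.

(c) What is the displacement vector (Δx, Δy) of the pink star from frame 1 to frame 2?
(1.8, -2.4)

The pink star was at (5.0, 6.8) in frame 1 and (6.8, 4.4) in frame 2.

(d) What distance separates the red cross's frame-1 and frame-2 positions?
5.1

The red cross moved from (9.8, 18.5) to (6.3, 14.8), a distance of √(3.5² + 3.7²) ≈ 5.1.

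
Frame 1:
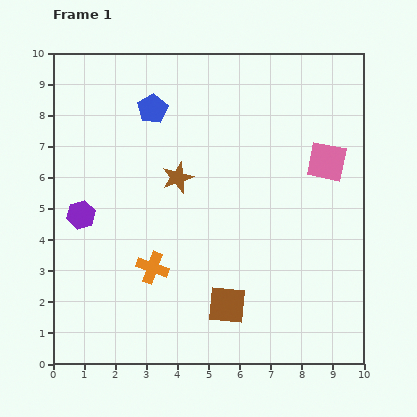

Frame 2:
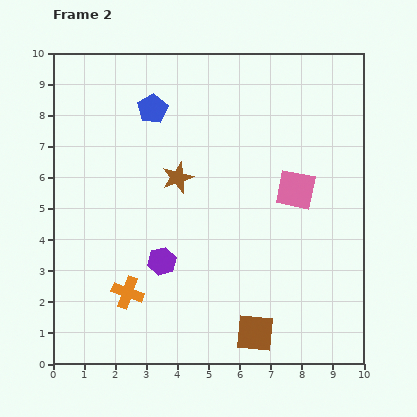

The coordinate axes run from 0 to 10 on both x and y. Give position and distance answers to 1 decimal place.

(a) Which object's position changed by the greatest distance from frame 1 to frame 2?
the purple hexagon

(moved 3.0; next 1.3)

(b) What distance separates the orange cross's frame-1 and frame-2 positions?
1.1

The orange cross moved from (3.2, 3.1) to (2.4, 2.3), a distance of √(0.8² + 0.8²) ≈ 1.1.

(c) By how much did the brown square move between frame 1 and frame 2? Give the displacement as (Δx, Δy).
(0.9, -0.9)

The brown square was at (5.6, 1.9) in frame 1 and (6.5, 1.0) in frame 2.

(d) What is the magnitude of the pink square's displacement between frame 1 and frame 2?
1.3

The pink square moved from (8.8, 6.5) to (7.8, 5.6), a distance of √(1.0² + 0.9²) ≈ 1.3.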